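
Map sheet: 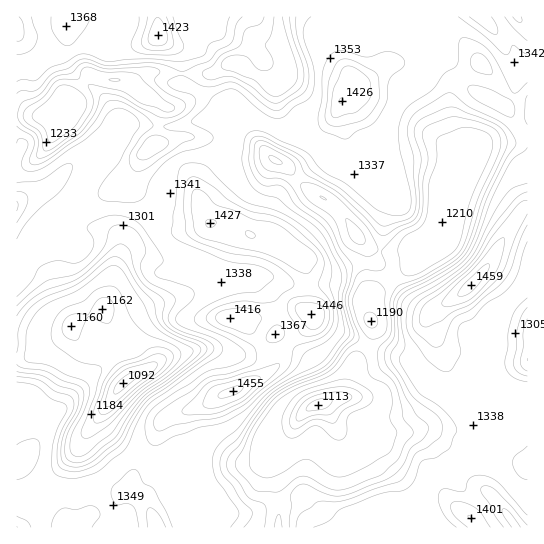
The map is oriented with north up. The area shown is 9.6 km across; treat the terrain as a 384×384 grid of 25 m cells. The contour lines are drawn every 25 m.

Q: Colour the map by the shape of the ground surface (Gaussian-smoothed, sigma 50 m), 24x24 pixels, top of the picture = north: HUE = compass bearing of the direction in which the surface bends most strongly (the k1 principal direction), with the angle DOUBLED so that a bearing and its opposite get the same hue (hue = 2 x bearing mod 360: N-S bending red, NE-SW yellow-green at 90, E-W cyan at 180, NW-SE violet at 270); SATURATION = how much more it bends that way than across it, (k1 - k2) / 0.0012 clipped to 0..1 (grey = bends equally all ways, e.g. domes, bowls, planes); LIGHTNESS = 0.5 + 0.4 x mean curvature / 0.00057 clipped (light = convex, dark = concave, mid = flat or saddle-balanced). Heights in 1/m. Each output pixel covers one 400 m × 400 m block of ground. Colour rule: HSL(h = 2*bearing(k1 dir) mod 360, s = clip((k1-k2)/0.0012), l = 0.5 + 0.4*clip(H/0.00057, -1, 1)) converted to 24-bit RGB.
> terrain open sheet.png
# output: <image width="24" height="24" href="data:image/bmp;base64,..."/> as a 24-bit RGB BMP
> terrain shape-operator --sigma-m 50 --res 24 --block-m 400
<image width="24" height="24" href="data:image/bmp;base64,Qk32BgAAAAAAADYAAAAoAAAAGAAAABgAAAABABgAAAAAAMAGAAATCwAAEwsAAAAAAAAAAAAAkDxuUnuSpol/pXeplG6FPEJ1wPKScjN8fH+Bn4mDiY/Li3i9EzByob98fWidpYm4jn+UgoCJfICIiFKHdVfam/TelAnKb/yngINsa4mAdZJtjWZ1oWyaW7enuZFQf2iCf4aBhLiOW6iTkUumSTDIm9CqRMrCN0SqxonasYzPr2mqV3ChVc9krR9whvOddSNJc65pRshyL5brxW/mpXGqs5N8gGFwgn97i5Z8YcpIeEBHV05oT3pkxcJPcVFOU2xPUHY3hlI6vlh2k6WAhGNvULhOkTU5qlyPvImP1OB4CikiHlpC23y+xGFxl31Wc4dtlpJ1yFw+Ko4rTWJ3Yop+n5VtiWh7e2uKYIBeR2Fmcrx8sHOZom+Bh3h1cXeFa5mOgZFo5p2FD4A4DGtaKjN564Kh3IiSkJBDZHEyr4815Lx0EExJLs5ffk3jd3PKr0h9inh3XE5/Z4Axd3c6rpBPipJ0fYN8coNye4+Dfp2z+dLlBIljACo1pG7T58ng0pTq34314nySyN8iEow1hLUYADMFTz4B1lx6xluYdUeUtVBMY5VTdr2FfIR8gX54d4l5oKzZdbrK0n2t+nm4ADMoAVwozIC/45HMdlvB4dP4+8z/9obnFognd2giF4EvBHwPeLMpSClLuNSJgrmtdotve4SKeZqZfK7GOl8boEcqf1w+wmKP/0vCAEYDADMATIIK51liqI0pdHof/0+T9L76pYD3de7yD32Eckyie1XSiNGPmmlXbKBtboR+l7JsJaAUNEtzZKFadVKWhkVLdJfE3nboiCSzTFcGIDMAnJMAd2glK9owx0pkrScq5d49DnHGALTeiELZxjIunMF2Y6qSbmyFqp6Atal/PFldsK1YH0Q7cb1ok0CBkmJ7mxbQ1Nj3m5/3rrHup9zmgnG7RTF23I6XvenVZvTsFwkqQRNO4cm2y8OIc300RYFHoJZ3upJbkVFPUG41X5hATZQ9OV9dklJgO5AtbrQwPqFBMdMszmR3vkO1LTvUqunQ6cOyZAlNQi2CCXbIr9re7Kry/6bmKsgfLng7ymp1zYvFlVzEzXVpJYpLOmmPnS+OotnBbbm9aJp4dYZjeYFIZ21Hd1csvMQbtKov7DzTKTdbCcdLCZY6gku91ons/8zoPrPCPZWYjmmEgGuduYzB35PHFDxgStnAuJNlg3NggmhOf1Q0hGs2gFcxZ8ypq9/LkdzTeSvafVXhhbNqQWtcC1AOGFIv8Gt3+8zRNWqFSnN8hnyLao19wIeISDSsUzNfkL9wrEu2zFyoecXNjZrQirXckNXJeMSXvYNqOR9FbhAc5N0lLlonYIFqFEBEWpY8/sm8zDo/NW+GZoFxjHh6nWdtokjGZazVcaSjXEaIosyVhpnFhdHZbIO+pbxsbpmmtUGASAE1bcJY3pGzm+y4HGKIRF9+J4eVq8Rd/s3U5Gzljm6ga4d7Z5doWZp5alWHnG5xPUSAwN+sXK12e1o3P6BixcN7VSYdMgEFNtNzicywg56X7O6+EhJgZnWBGlx32LSCmdlYK7mO1nvcrXuik3R+cpJfNZGmtXnFSpu1tshxg0ZNkchsKIODrCBBuwBvkNPgfMjAfYyLhaKC3LJvJDJocXyAKWlz139KyMRcwf4hAE1V9rXisXqvuYuGE4chF2Q/zYFksWqZpGqF3Nl3KwgaTx0DQ+RueqmAfoltdo6Al551r7uLXjqhZ3B+XHZ8I21c5Z5rn/C0GAFiCVsY8niesHyB14mwCEbME/+AkYofoLlO0V1gNAz/s93zd4ixrjRPiqtBSIFAnK5wmIhAWzU8dnpTXkEuPkceZv9UNB0KLmwoQ3BrKnkf2uW6mNTmtQiqYTwE4lJbp3+Mfq6pcNfdgSnasGm87Evoz5bLgrqQR52Yt05+Z3SMdDyRdmjHlebpwuaCzVOtJK1OLk0kKf6hnc8RUgMHthRtjdLgQejBfYfIqt3WeCs2GkEmqStPQMB+3JeJn8aeRTyEo3ieoYCwN2StntTUnUW21G9SfXOq62TYSeySMwcA0L4AO5kPLmUIlK4SiYQZD2MAOhYF3X9EKEuLhGcuU8F8vOW8yES4tVW1cIeXnniLYq+ENmsymCIkprJyaL5ybFCN0HKmYpXpjo7Jn0r469b1YuT4pYPJ0WC7INref8JENxFWlOF9UaxlmpEye15NkYhzjGl8i4h1pHtvcyVzd9Vqnjt+YIfBZ0GXwLKYYH2Kd4R2Lklq9PrRWiWIiW+EvqaOdkR/dLJ0Dwtpt9qhlXyQh3R6fYR6gYB0dHSDlop/hjpiOq7JLav7YO53"/>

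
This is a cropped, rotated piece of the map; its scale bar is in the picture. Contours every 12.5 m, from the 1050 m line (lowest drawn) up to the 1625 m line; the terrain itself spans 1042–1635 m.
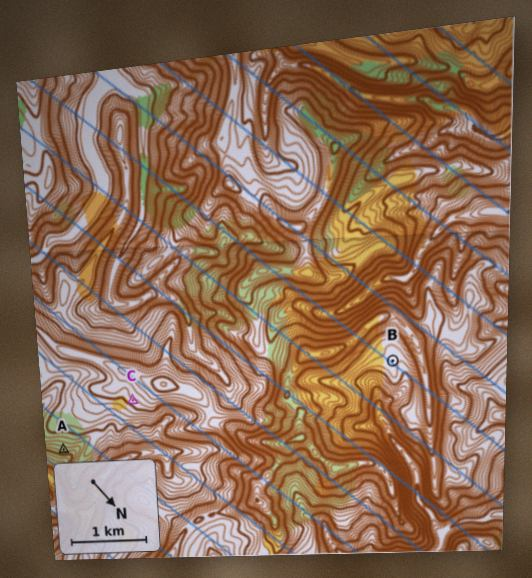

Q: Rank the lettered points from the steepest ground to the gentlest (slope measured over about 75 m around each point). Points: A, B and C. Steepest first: A C B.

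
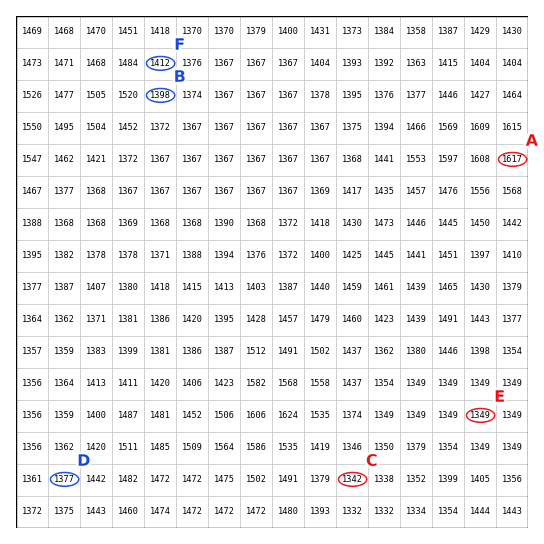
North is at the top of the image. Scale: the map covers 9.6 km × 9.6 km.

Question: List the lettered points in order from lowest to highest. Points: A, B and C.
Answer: C B A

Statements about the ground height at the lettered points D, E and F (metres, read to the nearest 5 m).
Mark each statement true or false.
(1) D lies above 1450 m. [false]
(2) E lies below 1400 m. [true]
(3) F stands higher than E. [true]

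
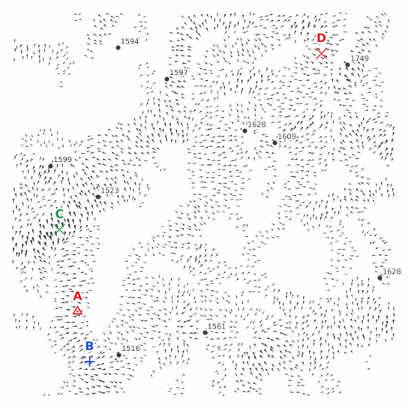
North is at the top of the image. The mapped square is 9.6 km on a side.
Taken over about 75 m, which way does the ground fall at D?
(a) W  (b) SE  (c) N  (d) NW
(d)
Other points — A W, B SW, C S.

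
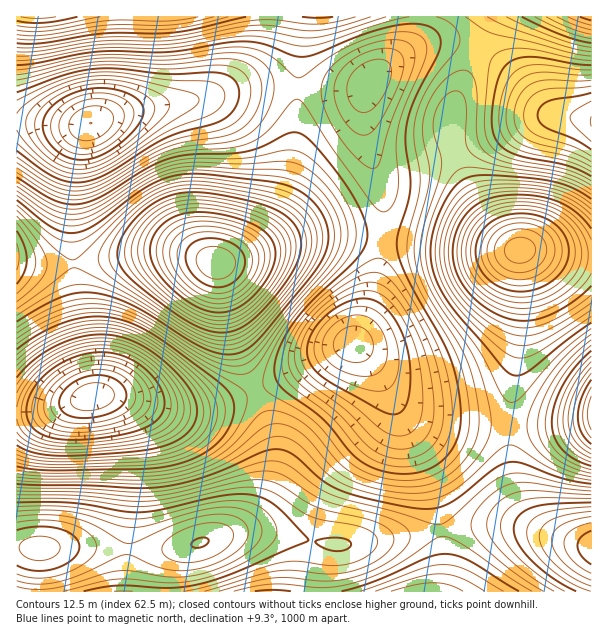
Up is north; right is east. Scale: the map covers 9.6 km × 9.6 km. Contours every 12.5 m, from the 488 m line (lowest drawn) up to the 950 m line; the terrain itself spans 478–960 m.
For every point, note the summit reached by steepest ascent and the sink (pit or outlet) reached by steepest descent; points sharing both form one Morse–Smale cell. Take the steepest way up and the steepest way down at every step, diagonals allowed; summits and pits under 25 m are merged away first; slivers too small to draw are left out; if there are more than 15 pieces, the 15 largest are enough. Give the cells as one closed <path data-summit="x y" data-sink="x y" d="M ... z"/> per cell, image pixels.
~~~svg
<path data-summit="39 548" data-sink="92 396" d="M255 391l-31 12-33 6-26-1-51-12-19 0-48 14-30 4-1 177 148 1 2-25 4-10 7-7 44-14 24-12 17-20 8-18 4-19-2-32z"/><path data-summit="216 263" data-sink="90 123" d="M276 86l-40 4-32 8-73 12-42 14-10 17-6 35 0 87 22-1 52-9 36 0 35 11 15-6 15-11 14-14 12-18 10-24 8-29 4-34 2-39z"/><path data-summit="39 548" data-sink="353 344" d="M354 344l-13 4-85 44 16 43 2 32-4 19-8 18-17 20-15 10 37-2 59 12 30 0 84-14-7-39-13-38-35-69-13-21z"/><path data-summit="38 17" data-sink="90 123" d="M303 16l-286 0-1 106 40 4 27 0 48-16 66-10 39-10 33-4 28 2z"/><path data-summit="519 251" data-sink="353 344" d="M387 238l-5 1-2 19-8 44-10 25-10 17 15 13 27 42 16 15 19 6 21 2 59 4 2-30 11-69-2-76-46-3z"/><path data-summit="216 263" data-sink="92 396" d="M183 253l-36 0-74 11 7 56 12 58 1 19 21-1 51 12 26 1 33-6 30-13-22-60-14-64-11-7z"/><path data-summit="519 251" data-sink="591 122" d="M477 49l-23 53-4 17 1 24 17 42 24 39 23 24 76 8 1-136-29-4-14-4-42-44z"/><path data-summit="519 251" data-sink="369 83" d="M455 42l-21 0-30 12-20 13-17 19-3 12 0 31 6 27 12 33 0 48 92 11 42 2-20-20-12-17-16-28-14-32-4-18 0-16 4-17 22-51-5-5z"/><path data-summit="216 263" data-sink="353 344" d="M348 235l-25 0-30 5-76 24 3 6 12 60 23 61 86-43 10-4 5-5 16-37 6-26 4-37z"/><path data-summit="39 548" data-sink="425 591" d="M440 530l-84 14-30 0-59-12-37 2-53 16-7 7-4 10-2 24 276 1 4-16 0-25z"/><path data-summit="216 263" data-sink="369 83" d="M366 86l-7 4-61-1-4 64-5 23-11 30-16 27-14 14-20 13 53-18 27-6 40-1 34 2 2-39-5-19-12-33-3-17 0-31z"/><path data-summit="519 251" data-sink="591 414" d="M536 250l-16 1 2 76-11 69-1 29 45 1 35-5 2-2 0-162z"/><path data-summit="591 548" data-sink="353 344" d="M392 396l-1 2 29 55 8 23 13 54 30-4 45 0 38 10 4 0-22-12-10-9-8-14-7-30-2-45-59-4-33-6-12-6z"/><path data-summit="17 257" data-sink="92 396" d="M23 262l-7 1 1 151 36-5 39-12 2-4-18-100-3-29-34 1z"/><path data-summit="591 548" data-sink="425 591" d="M516 526l-45 0-30 4 3 46-4 15 152 0-1-45z"/>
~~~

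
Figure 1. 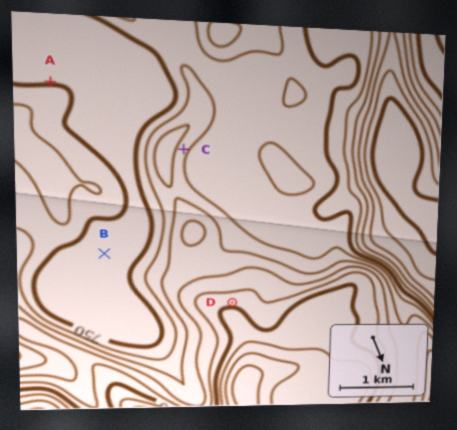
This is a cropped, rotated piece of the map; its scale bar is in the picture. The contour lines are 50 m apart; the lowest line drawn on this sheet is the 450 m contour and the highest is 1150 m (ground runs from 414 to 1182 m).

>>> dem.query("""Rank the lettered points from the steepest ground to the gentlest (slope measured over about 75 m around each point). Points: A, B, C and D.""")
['C', 'D', 'A', 'B']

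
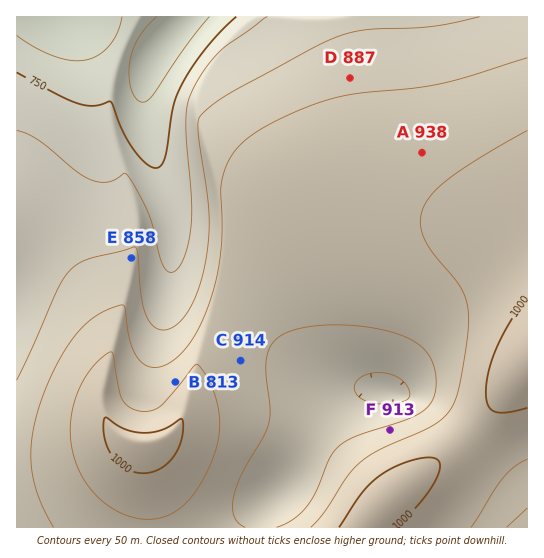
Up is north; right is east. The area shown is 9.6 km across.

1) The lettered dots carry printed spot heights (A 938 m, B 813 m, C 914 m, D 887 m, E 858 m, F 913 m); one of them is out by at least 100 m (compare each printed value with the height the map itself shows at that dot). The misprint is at B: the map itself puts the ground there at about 938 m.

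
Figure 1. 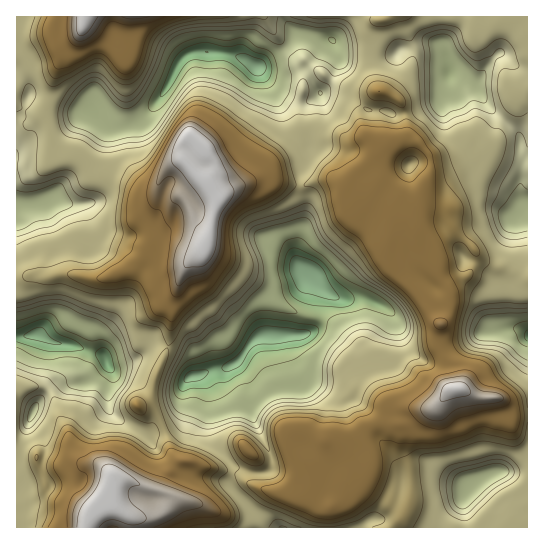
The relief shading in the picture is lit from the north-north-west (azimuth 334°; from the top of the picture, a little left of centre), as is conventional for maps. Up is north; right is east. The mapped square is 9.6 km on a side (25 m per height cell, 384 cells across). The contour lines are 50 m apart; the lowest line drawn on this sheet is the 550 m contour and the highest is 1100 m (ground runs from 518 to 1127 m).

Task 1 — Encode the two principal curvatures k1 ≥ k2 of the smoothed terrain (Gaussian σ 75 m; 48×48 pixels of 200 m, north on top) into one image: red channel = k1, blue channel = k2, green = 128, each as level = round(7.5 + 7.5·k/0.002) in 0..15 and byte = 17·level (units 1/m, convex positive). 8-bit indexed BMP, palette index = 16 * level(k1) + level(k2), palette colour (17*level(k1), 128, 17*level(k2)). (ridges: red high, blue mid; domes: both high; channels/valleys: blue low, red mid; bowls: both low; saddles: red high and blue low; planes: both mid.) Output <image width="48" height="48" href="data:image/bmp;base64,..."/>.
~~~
<image width="48" height="48" href="data:image/bmp;base64,Qk02DQAAAAAAADYEAAAoAAAAMAAAADAAAAABAAgAAAAAAAAJAAATCwAAEwsAAAABAAAAAAAAAIAAABGAAAAigAAAM4AAAESAAABVgAAAZoAAAHeAAACIgAAAmYAAAKqAAAC7gAAAzIAAAN2AAADugAAA/4AAAACAEQARgBEAIoARADOAEQBEgBEAVYARAGaAEQB3gBEAiIARAJmAEQCqgBEAu4ARAMyAEQDdgBEA7oARAP+AEQAAgCIAEYAiACKAIgAzgCIARIAiAFWAIgBmgCIAd4AiAIiAIgCZgCIAqoAiALuAIgDMgCIA3YAiAO6AIgD/gCIAAIAzABGAMwAigDMAM4AzAESAMwBVgDMAZoAzAHeAMwCIgDMAmYAzAKqAMwC7gDMAzIAzAN2AMwDugDMA/4AzAACARAARgEQAIoBEADOARABEgEQAVYBEAGaARAB3gEQAiIBEAJmARACqgEQAu4BEAMyARADdgEQA7oBEAP+ARAAAgFUAEYBVACKAVQAzgFUARIBVAFWAVQBmgFUAd4BVAIiAVQCZgFUAqoBVALuAVQDMgFUA3YBVAO6AVQD/gFUAAIBmABGAZgAigGYAM4BmAESAZgBVgGYAZoBmAHeAZgCIgGYAmYBmAKqAZgC7gGYAzIBmAN2AZgDugGYA/4BmAACAdwARgHcAIoB3ADOAdwBEgHcAVYB3AGaAdwB3gHcAiIB3AJmAdwCqgHcAu4B3AMyAdwDdgHcA7oB3AP+AdwAAgIgAEYCIACKAiAAzgIgARICIAFWAiABmgIgAd4CIAIiAiACZgIgAqoCIALuAiADMgIgA3YCIAO6AiAD/gIgAAICZABGAmQAigJkAM4CZAESAmQBVgJkAZoCZAHeAmQCIgJkAmYCZAKqAmQC7gJkAzICZAN2AmQDugJkA/4CZAACAqgARgKoAIoCqADOAqgBEgKoAVYCqAGaAqgB3gKoAiICqAJmAqgCqgKoAu4CqAMyAqgDdgKoA7oCqAP+AqgAAgLsAEYC7ACKAuwAzgLsARIC7AFWAuwBmgLsAd4C7AIiAuwCZgLsAqoC7ALuAuwDMgLsA3YC7AO6AuwD/gLsAAIDMABGAzAAigMwAM4DMAESAzABVgMwAZoDMAHeAzACIgMwAmYDMAKqAzAC7gMwAzIDMAN2AzADugMwA/4DMAACA3QARgN0AIoDdADOA3QBEgN0AVYDdAGaA3QB3gN0AiIDdAJmA3QCqgN0Au4DdAMyA3QDdgN0A7oDdAP+A3QAAgO4AEYDuACKA7gAzgO4ARIDuAFWA7gBmgO4Ad4DuAIiA7gCZgO4AqoDuALuA7gDMgO4A3YDuAO6A7gD/gO4AAID/ABGA/wAigP8AM4D/AESA/wBVgP8AZoD/AHeA/wCIgP8AmYD/AKqA/wC7gP8AzID/AN2A/wDugP8A/4D/AIZzhceCt9jHtLXZ6ejYt8fHxtj69LO3t5GFl6jIybWSkIKEx7mWhZfH1tWnh4iHh3d0daaEuNmnt7e4p5bI2La31/n71ZGEkYOW1+jo6fjYlXGUpriohafVcZPoqIeHh4d1hLmWpdjHiJeGdXWHqNj46Mi4kICCtuj4yJeHmJe42KWklqe4hceVMWGm6KiHh3d0pnOmk3Pmp5eGlsfn2LaUpaVwgKT4+eioh4iHh4eHqLiDdZa4hceFYnSBpujXl4Z0pnO1hlGlyKjY97aUgnKUs3BRlObUlKPGh4iHh4eHiMiWdJa3dcaEUnSDgHKzxoWmpciol5S22um3c3OVpoan2PjTgqCwcFHWl4iHd4eHiLinc5andabEg3KAYDBw1YPZs7e4p7XXyJWDttXDyPj56LSQkNj6wJLXh4eHh4eHh6iWdKWDUoKVx9jXpZPUtpPGlITYt8W2trbZx1By+KWTgYGR1/vooMbIh3eHh4eHh6eEhZaklaaEg4OFpZWko8G1hHPq6JRjprelgGKj1GOFttbU+PuwsPmYh4eYmJeHh5aFl6i3x8i4uKd0dZfZ05CA1pT2tmJzk4KQkYTWxqWohIS22LZwtfzJuMjG2NfGuKeXmJeFlKWWlre1x8jr13NApce1lJemcpCy5sX2pHOEc2OBoIBgxurq+OilhXSmx8WXh4WlybqYdYWFhIXX2aNAcOe4yMm5gMP6/sfmcnKWl5eXhnaCoMWmdZTDk3NyYseoh6bG2di3lpe2ttX2t9PEwPWUlZW1YJLY5uXlYZC4p4aXqJeHhJCAYFCE1Zd2grjax6eFhdbYyPf1+fvps8f456d0c3OlpHCltdb2c1ByhJeWt6eHiIeHd3RStbeHhKOVlramdLfq+tljk7aDkreWl6all6jHgVCEx6f4lkFAcKJydLaniIiHh4aByLiHh4WDYmS5tqOSpLSV13ODtnR1hpa3uLilQHWEtIb355OklYOBcHO5qKiXl4eRyciIh4eHdpOTgLSVtdfp2aTHhaenhoWUkqCQUIWnxpW295WDp7fJpJC3qKe3xteUldi4iJi3x6VwttfG5KOWxsiFhGFycYBwgLanlHTHuHaE9bVjk4Wo2YGAgnJyYoPGhIXIycfGlLKy6LfVs3BAgZKkk3FgUpXJx6eFdIXHpnNj9pXHp2OEx6ZSYoFwcFCRppOmuadzQkCT5sjopVIxc4SkkZaGYqS3hYJihaWnprWm+aVztriUhbaEdZan2PbUt6eVlZWGcVCk98nptmRSY4ODlJaFdIJyg5a3x6aFhLnJuOeVc6eWhYW1x9j358e2t5aVp4VwYHP254a255OThZWVpujXtpWlt6eVhHNTZMeXpbfHppOWp4WDlre1dXaFcWCBkXBgY+b3p4eo2JO119fX6Jent7eWhpe3uJeEtMeFted1t7iDp7iUlMeWZHVzgoSFgYKF9/enh3a4x4SEhoeHh6iot9fW+Pf3+NjHtpeElfiWpqeWg7i4lMeFc3VylKiEpbf5+KeHhpe3pdiVdYeHhoaXl5a3t5WEx+e3l4eEltnH2aaYpabIg8ZjUmJipoSFltjomIeHh6i3crWllZeHhoeGhnWFhHRjY6W3p4eElbm4ydm2t7WmgsZyYYWmhZWnlviYiIeHh6i3UJTolZanl8e4qJeHh3d2c5eGp4d1hKeouPmmlZZydLejpLaUlqd11riIiIeHh6ikgve4lbW2x4W3yMe3mIeHdHSkpYd2hIWnqPimVIMwYoWWloKlqJfHxpeIh4eIl5eVt7WExoNjdHODhHW4uKenhYPZqId2hXTHl/e1UnOEhIOCY1CXp+nIl4eHh4eIp3WHt3WWx1JTdIaFdHOFlZamlZTYl4Z2hoS3dfflhHR1lre3hIGVuNiIh4eHiIiHl4aXuJamlVJ1h4WFdXVjgIBhhIPYlqaWpreFhbf4trXHt5OVtqOD2LiIiIeHiIeHmJaXuZWmlYWFdqSUgmJjp6ilpYLIpremlaeFp5eo2cal2NmjlYRz1qiIh4iHh5eXp5aWl4Snl4Z2hLjYx3Rxp7molpKnuLbXY4SnqJinp7ell9rGocPXyZiId4iHtrTGyKeGhYWXp3aGg6in2dfFtZeHh4SklbX3pae3h5fYloWFh+iVcnKmyqeoh4eXtUBz57h1dYaHt5eFk5eHqJinl5ent6eVcoPX6LmHh9e3cnWHuOqThHWClqaWp4eXtUFQ5ciEhoeHmKiFg4aHl4eXqNjWtcfYxZGW+MeHqOiDc5fH2KaRhnd1Y7V0ppeIt7XF97eThoeHiLiFcpeGl6fG18hzUnKDc4KEyPnJ6LeCp9e3g4KFh4eGlLm3uaiouLf4x3OUl4iHmLmVcpiHl8e0YoGDdYWEc2Byl/r8poKm15ZzhKanmJeXlJam28fYxtnJlqPEyLiop6aShYaXmNeEUnZ3h4WVhZOAhdf0lMfYhIO3x7S2qLe3lnWUtIKBUOGUpmFzl8i6k6KWl5WWp9eUYXZ3hKLDopFwg7f62qaDlcemhFKVtZSEpJeFoZBwpPalg1FzY6WUgLapmIZjprbWc3JkgcfptYNwcabmtJXIyIWDlGR096QwhLd1ter4+Mi2hHN2dpVhg9iYmJZ0ldSkpmIwdcbVx4SCcJTHybeVlIWUs6V06MRyw8imterappTHhYOGh4ZyltmYiIaFlPjHloWQhdn7yIaFcJPElJSVp4VBUcWGtaT55KPVpaOUlKbYhXR1hoRzlNmYhod1c+jZ6KZgpPja6ZeFcoDHl5e4lHBQQbaXqcbGhDCT1pWVhLfohXR1c5O0oLaVlodyheiXtcbD5aeY+Jd1dWCAYHCgcHCVo8S1uKd0hXGU55elQoTnloODktnJk1GUp4WTyLiT5MWTlYeH57V0U4V1Y4SnhpS4ltajhISFZGGV15emdJTVckJRpuqpp4O2l4Wj2aeR+fumcnWEpOSUZFNzdISDhHNjx+hjcoGQUTHFt5WVhpe2o3Ny1LiIp6eXh3WCuLeByPjHUmOUlaa3pqaWhoemtsfF55Rgg4SVdaLTldjZp5aWx+bnxpeIh4iHhw=="/>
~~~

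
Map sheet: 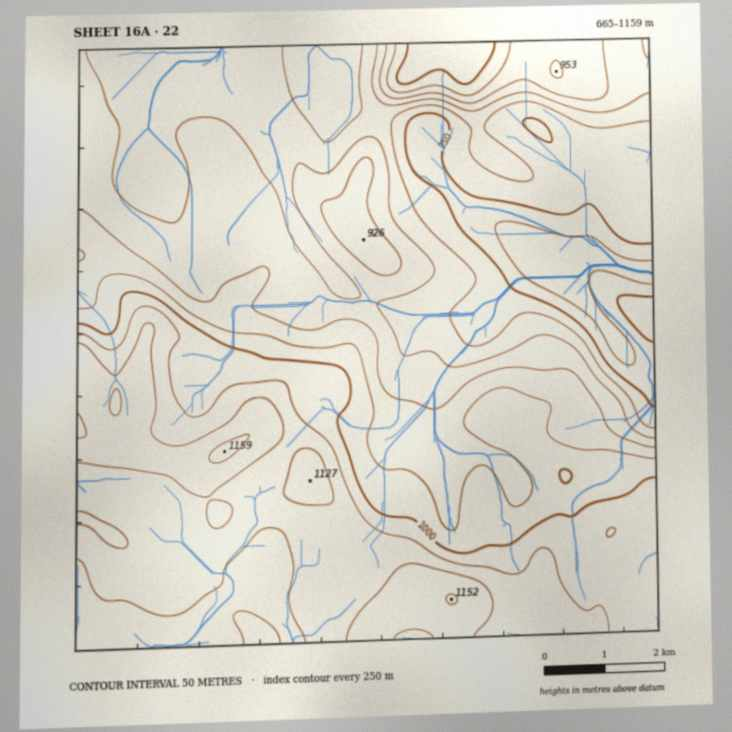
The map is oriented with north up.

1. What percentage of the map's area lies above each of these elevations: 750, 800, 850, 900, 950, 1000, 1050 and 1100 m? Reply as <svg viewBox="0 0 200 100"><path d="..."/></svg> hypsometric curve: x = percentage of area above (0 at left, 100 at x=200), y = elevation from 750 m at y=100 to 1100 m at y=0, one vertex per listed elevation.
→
<svg viewBox="0 0 200 100"><path d="M187 100l-20-14-28-15-30-14-22-14-17-14-25-15-30-14"/></svg>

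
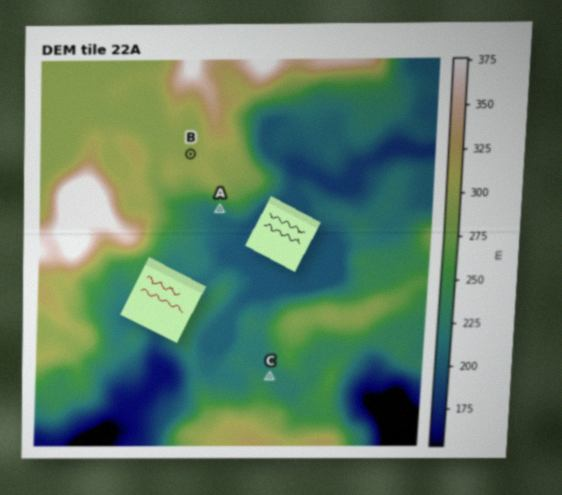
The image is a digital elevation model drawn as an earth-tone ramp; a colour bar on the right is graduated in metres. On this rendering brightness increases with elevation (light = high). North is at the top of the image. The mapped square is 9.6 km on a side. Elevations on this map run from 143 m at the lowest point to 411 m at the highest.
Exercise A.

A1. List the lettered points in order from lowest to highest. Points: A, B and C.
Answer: A C B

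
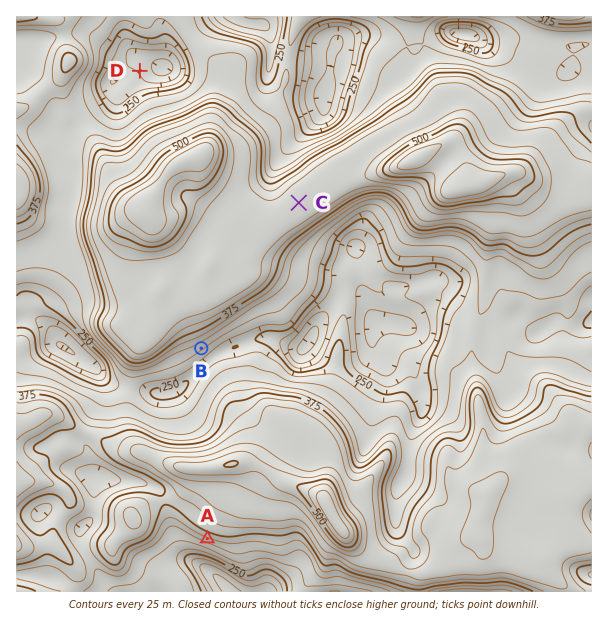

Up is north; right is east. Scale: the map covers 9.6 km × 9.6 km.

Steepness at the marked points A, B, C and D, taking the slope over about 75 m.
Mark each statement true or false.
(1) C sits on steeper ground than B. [false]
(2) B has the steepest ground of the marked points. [false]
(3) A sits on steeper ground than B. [true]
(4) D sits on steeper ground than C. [true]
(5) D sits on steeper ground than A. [false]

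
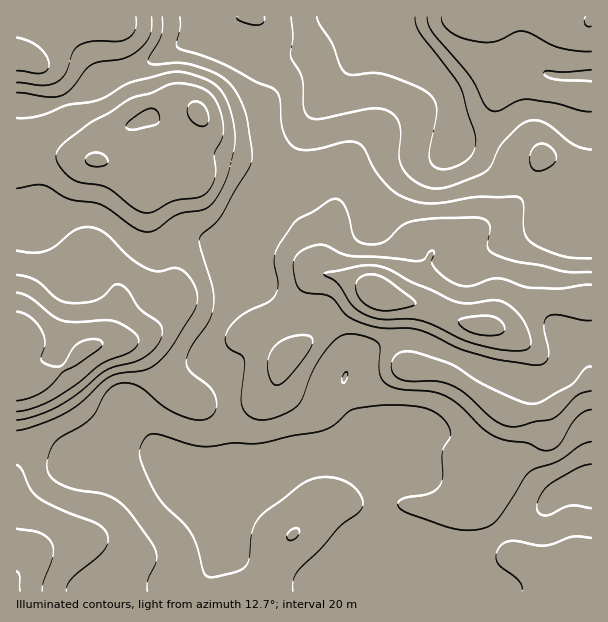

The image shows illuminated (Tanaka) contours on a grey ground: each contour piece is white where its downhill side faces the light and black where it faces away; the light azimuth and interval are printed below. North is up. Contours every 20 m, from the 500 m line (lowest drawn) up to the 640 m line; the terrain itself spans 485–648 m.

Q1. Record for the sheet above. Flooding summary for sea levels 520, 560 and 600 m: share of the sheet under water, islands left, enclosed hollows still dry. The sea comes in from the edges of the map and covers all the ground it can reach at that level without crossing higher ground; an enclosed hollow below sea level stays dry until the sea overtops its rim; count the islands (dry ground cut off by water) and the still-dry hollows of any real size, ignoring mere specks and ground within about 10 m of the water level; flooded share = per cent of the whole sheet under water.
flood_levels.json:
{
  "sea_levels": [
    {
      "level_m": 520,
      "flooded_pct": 8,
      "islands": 0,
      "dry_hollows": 0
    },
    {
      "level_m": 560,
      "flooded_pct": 55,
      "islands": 0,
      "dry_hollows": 0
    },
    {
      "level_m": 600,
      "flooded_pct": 87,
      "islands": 2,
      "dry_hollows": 0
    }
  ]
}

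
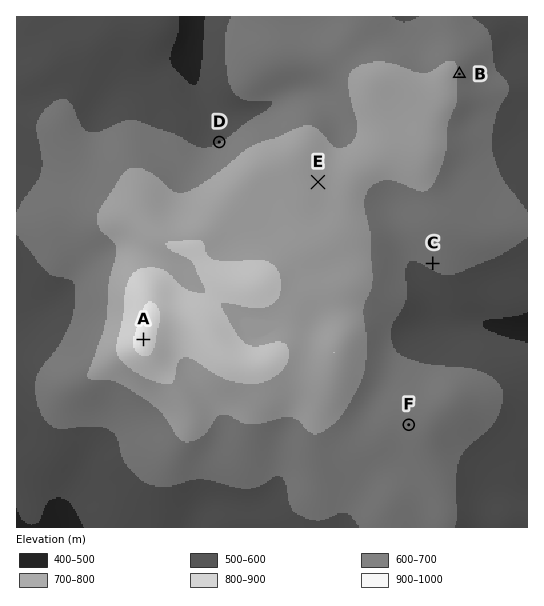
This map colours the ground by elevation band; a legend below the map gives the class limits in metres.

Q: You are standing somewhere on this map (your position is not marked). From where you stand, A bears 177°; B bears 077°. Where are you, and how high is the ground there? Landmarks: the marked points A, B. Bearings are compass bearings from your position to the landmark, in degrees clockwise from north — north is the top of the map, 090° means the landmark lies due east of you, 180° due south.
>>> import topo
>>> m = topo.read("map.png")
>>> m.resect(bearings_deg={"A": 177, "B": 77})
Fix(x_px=133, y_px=149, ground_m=660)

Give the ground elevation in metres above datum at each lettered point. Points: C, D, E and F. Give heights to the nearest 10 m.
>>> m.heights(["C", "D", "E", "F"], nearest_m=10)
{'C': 610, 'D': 600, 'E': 750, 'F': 670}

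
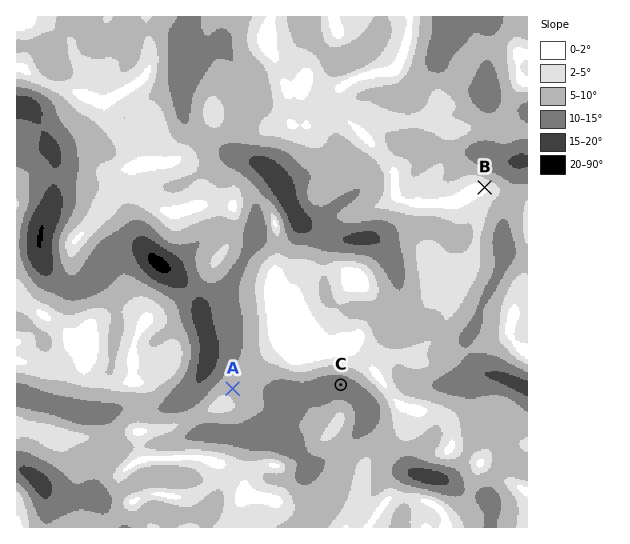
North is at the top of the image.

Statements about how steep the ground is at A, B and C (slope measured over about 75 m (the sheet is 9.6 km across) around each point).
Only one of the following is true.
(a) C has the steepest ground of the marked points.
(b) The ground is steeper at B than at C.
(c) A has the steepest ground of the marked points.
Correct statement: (a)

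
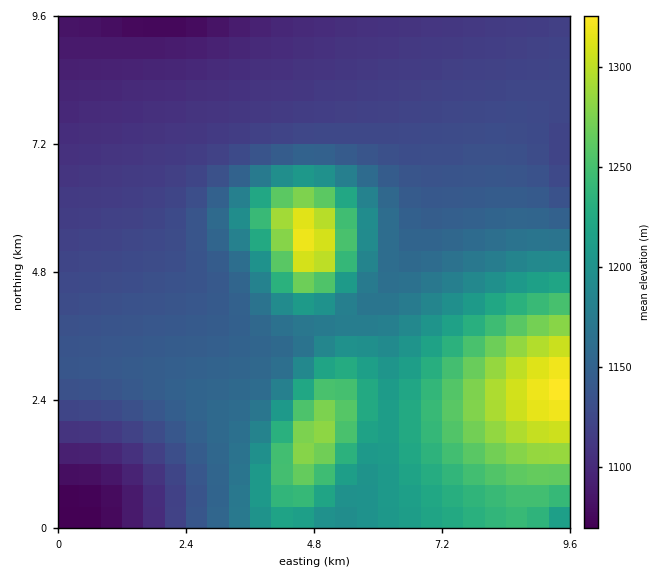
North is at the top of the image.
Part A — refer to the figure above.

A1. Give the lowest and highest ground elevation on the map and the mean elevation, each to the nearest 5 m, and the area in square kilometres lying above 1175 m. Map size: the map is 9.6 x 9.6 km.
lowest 1065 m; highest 1325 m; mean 1165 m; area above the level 31.3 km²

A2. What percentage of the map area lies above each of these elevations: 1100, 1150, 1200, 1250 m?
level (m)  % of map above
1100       92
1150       45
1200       27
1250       12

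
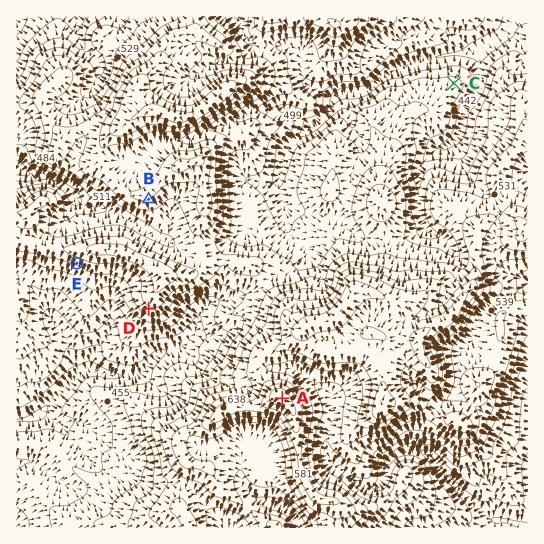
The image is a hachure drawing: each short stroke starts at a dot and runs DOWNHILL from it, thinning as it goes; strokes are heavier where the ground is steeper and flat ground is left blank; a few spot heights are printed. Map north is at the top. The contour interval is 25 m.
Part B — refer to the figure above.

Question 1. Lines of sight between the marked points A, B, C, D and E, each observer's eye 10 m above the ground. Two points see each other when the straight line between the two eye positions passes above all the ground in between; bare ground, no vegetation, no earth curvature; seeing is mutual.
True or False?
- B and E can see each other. False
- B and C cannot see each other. True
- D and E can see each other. True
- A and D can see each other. True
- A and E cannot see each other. False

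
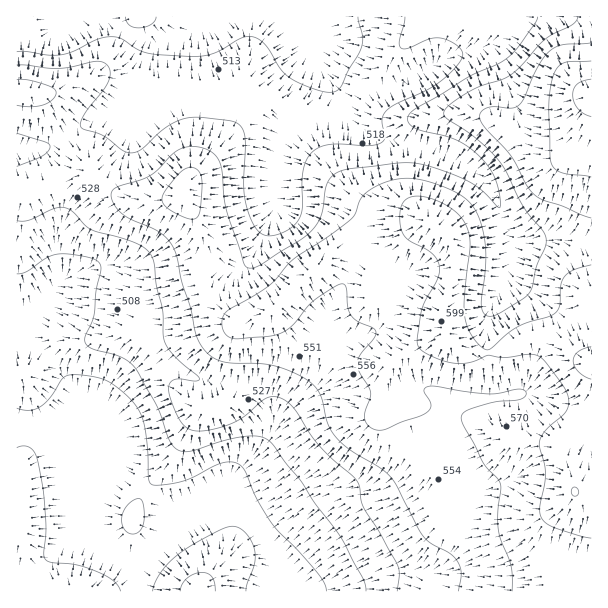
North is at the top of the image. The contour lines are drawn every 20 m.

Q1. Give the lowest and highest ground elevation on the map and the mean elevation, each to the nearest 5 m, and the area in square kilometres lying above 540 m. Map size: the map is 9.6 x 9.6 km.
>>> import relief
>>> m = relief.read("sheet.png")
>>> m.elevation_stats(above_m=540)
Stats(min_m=470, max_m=625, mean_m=530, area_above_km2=39.6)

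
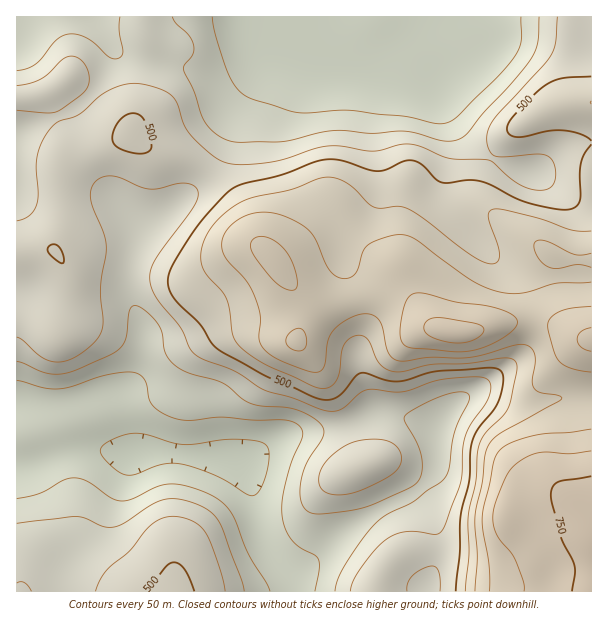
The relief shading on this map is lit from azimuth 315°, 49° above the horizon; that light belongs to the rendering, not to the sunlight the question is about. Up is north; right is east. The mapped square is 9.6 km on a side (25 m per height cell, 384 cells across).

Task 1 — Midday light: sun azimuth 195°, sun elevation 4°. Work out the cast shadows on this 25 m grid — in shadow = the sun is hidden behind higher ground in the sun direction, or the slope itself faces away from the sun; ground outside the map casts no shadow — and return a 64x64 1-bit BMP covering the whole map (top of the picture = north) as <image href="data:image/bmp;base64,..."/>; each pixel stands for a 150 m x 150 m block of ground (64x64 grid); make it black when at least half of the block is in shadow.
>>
<image width="64" height="64" href="data:image/bmp;base64,Qk0+AgAAAAAAAD4AAAAoAAAAQAAAAEAAAAABAAEAAAAAAAACAAATCwAAEwsAAAIAAAAAAAAA////AAAAAAAAAABAAAAAAAAAAfAAAAAAAAAD8AAAAAAAAAfwAAAAAAAAB/ADAAAAAAAP8AHgAACAEH/wAfwAAPA//+AA/AAA+H//4AD8AAD5///gAHwAAP///+AAPAAA////4AAMAAD////gAAAAAH///+AAAAAfP///4BAAAD8P///gf/gH/wH//+A/+A//AAH/wB/4H/8AAB8AB/g//wAAAAAD8D//AAAAAAPwH/8AAAAAAAAf/wAAAAAAAA//AAAAAAAABw8AAAAAAAAAAAAAAAAAAAAAAAAAAAAAAAAAAAAAAAAAAAAAAAAAAAAAAAAAAAAA8AMAAAAAAAf/BwAAAAAAB///AAAAAAAH//8AAAAAMAf//wAAAABwB///AAAAAHAD/8cAAAAAIAf/gQAAAAEAH/8AAAAABwD//w/AACAfgf//P8AAP/+B//7/wAAf/4P////AAB//g////wAAD/+D////AAAH/4////8AAAP//////wAAAf/////+AAAD//////4AAA///////AAAP//////8AAB//////AAAAH/////8AAAAP/////wAAAA//////wAAH///////wIA/////////4D/////////wf//////////////////////j/////////8P//////3/AB9/////nf8AGH////8E/wAAP////AA=="/>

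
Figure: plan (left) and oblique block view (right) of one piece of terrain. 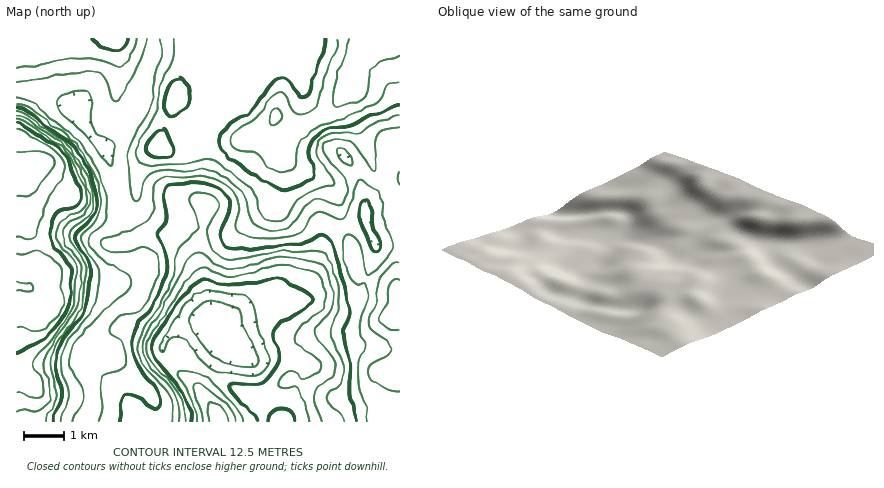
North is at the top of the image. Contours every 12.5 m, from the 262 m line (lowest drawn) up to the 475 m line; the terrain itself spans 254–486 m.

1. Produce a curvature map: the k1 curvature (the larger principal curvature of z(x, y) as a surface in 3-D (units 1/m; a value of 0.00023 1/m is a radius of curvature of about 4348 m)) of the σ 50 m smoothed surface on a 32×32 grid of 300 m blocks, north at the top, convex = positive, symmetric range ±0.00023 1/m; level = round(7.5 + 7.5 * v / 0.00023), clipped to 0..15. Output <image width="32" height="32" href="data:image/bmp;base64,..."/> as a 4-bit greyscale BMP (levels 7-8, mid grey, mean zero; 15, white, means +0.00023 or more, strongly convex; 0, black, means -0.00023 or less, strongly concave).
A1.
<image width="32" height="32" href="data:image/bmp;base64,Qk12AgAAAAAAAHYAAAAoAAAAIAAAACAAAAABAAQAAAAAAAACAAATCwAAEwsAABAAAAAAAAAAAAAAABEREQAiIiIAMzMzAERERABVVVUAZmZmAHd3dwCIiIgAmZmZAKqqqgC7u7sAzMzMAN3d3QDu7u4A////AHrWaIiHety6dJ2XdnqHmol76pmYh3v9qXfdl2ebqYqKnfyph3ev+4ef/suavLuqeq7oiYd6/6l6/8mtyph4u6uc1WiZnviKz8h1SchmV7zLqtdnmr6zjel3dlm5dnrKeqv4Z3i+oo2nd4iKqZmql3uc/Gd4ndaJh3eIq6vMuaqree+6h3rrl2d3eaiJqqid23mf+5iJzZdmd2mYh2WbiMqZnPmZmb2YdniJmIhlfabLqor4iZmsuZiKmYd4dn3Jy4mb/LqprLqYm5iGaHZ+6q14rv25iaypiJuphmiInuh+ec2XVnerqYmrqrmaqa7XXnrKdkaImImZrLqqq6idqH2LuqqrqZmZmZrKu7qHnXice6vP6pq6mIdmmry4Zr13rHuK79mKyWd2VYqquXjNdrqaeP+4i9dndVeqiama3JjIu5r9qHvYeJiauZmqztqsyIrP+oh6683cuqiqq8qHjpeL/9mHiu7suqqpmJumRa2H3/y5h4i+p3ic7JeMtjfaZv53iImIjcd3ir3arP68t2f5h3eKqHrpiIiHzrnP6oiIyYd3erh37KiIdo+3esuruoh3d3nIeN2oh3eNx2i6uph4h4doyYnNmHd3iqh4qrh4iYiIeMqInJiIiJiXiJvIeJqZmZm6h4uXiJmHh3eKypmIiJmqu5iLh4mod3d2abqI"/>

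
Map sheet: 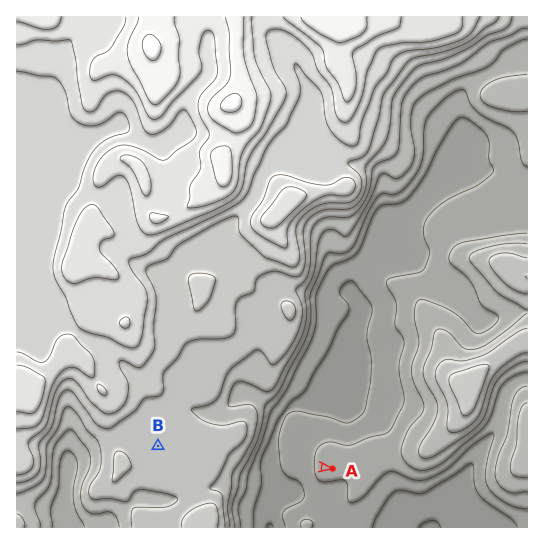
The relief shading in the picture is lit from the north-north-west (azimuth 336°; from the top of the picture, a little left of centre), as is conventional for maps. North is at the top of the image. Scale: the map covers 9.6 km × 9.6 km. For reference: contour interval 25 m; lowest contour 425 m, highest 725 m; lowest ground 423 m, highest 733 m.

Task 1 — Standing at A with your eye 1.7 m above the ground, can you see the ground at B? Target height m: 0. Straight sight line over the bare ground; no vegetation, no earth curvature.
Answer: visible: false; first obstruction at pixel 243 457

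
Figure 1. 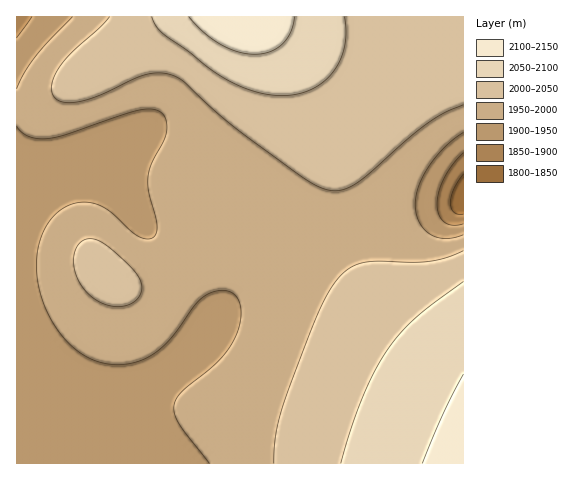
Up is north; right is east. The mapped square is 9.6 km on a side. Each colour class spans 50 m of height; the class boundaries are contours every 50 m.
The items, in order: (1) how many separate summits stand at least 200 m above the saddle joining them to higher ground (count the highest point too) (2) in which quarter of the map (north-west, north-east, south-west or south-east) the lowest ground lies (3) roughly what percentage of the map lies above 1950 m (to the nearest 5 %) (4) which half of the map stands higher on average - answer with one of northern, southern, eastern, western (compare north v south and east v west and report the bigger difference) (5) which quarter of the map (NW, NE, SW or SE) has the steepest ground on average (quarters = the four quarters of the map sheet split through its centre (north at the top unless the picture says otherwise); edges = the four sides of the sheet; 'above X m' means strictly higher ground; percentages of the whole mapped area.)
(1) Counting only tops that stand 200 m proud, the map has 1 summit.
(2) The lowest ground is in the north-east quarter.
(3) Ground above 1950 m makes up about 80 % of the sheet.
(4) The eastern half stands higher on average than the western half.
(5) The steepest ground, on average, is in the north-west quarter.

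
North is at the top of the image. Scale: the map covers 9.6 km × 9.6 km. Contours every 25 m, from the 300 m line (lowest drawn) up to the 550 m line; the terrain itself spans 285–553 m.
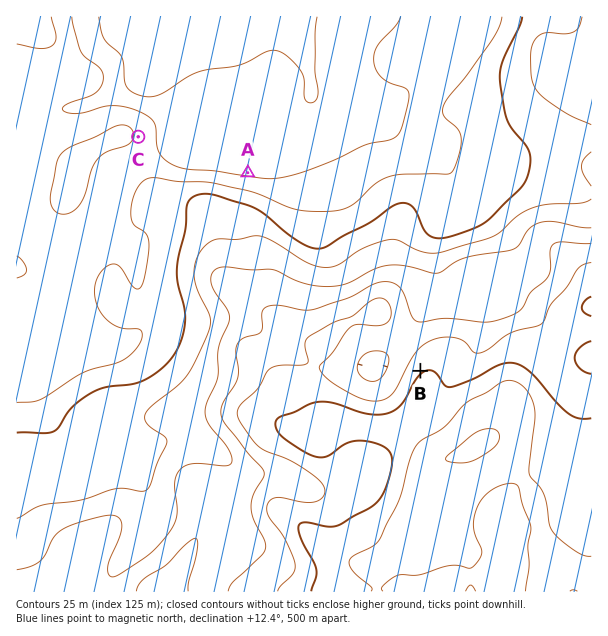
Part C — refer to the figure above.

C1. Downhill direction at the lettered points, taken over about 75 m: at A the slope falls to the N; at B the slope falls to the NW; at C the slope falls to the E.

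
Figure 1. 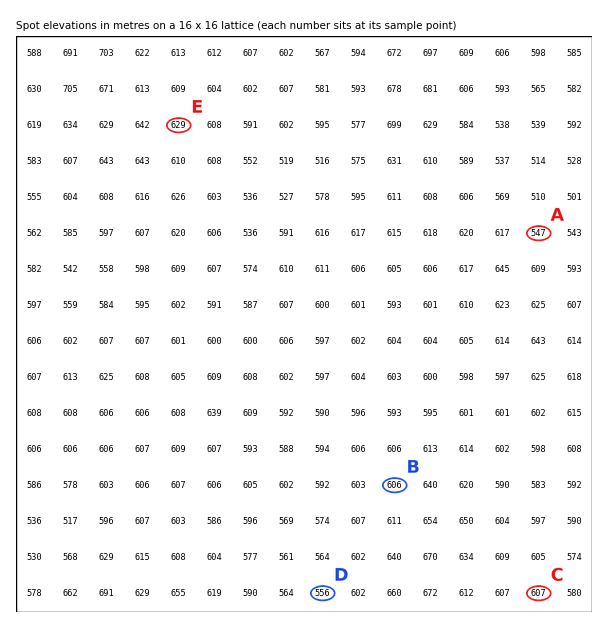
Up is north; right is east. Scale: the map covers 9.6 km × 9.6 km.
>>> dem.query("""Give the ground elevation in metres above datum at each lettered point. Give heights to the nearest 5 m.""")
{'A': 545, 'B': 605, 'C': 605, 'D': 555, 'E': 630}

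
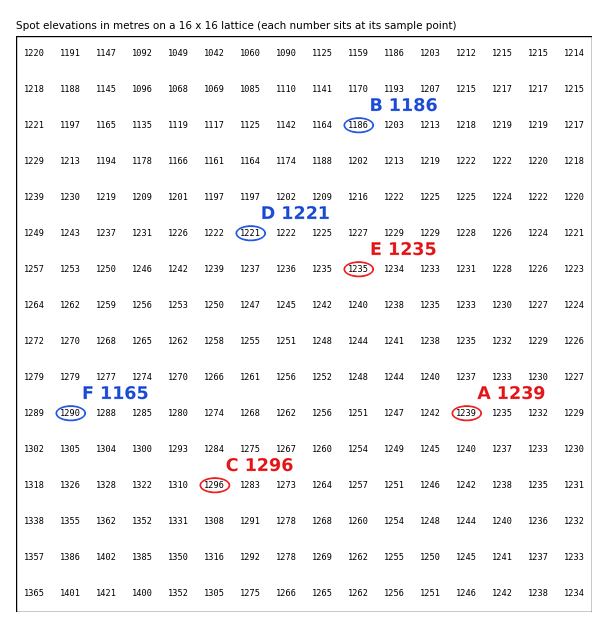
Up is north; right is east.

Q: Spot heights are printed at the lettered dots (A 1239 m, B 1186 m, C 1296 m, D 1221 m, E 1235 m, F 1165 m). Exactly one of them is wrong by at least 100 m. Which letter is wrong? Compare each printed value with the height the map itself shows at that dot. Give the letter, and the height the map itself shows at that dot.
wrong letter F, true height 1290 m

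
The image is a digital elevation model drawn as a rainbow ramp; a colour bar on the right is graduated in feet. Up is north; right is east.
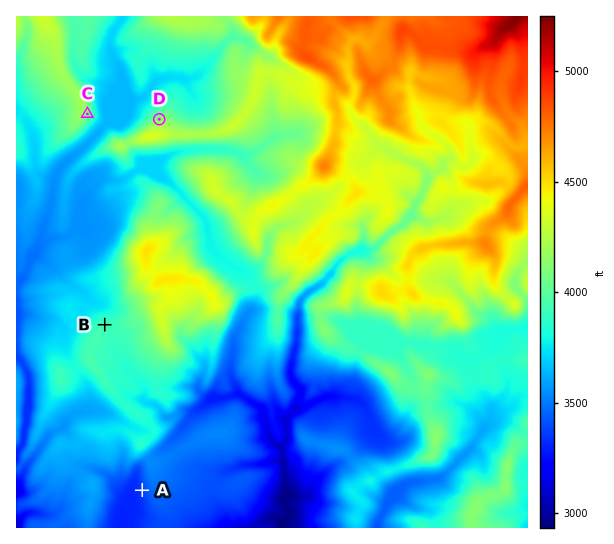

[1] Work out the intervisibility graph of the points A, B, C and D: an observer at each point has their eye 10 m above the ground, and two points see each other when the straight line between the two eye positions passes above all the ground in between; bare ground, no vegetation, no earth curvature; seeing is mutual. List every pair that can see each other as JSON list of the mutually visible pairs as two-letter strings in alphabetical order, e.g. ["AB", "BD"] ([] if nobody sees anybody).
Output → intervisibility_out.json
["BC", "CD"]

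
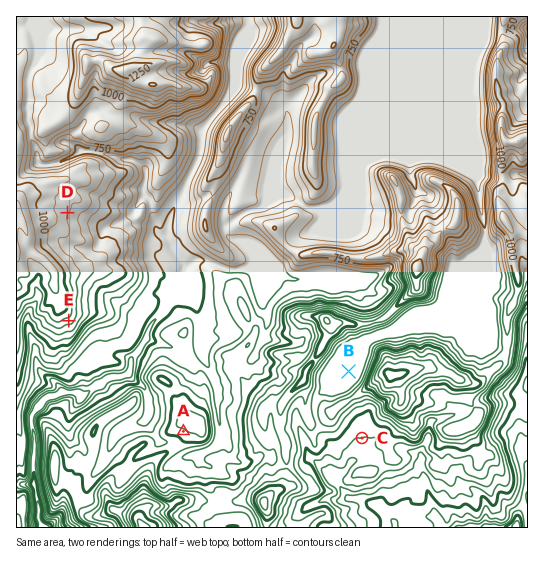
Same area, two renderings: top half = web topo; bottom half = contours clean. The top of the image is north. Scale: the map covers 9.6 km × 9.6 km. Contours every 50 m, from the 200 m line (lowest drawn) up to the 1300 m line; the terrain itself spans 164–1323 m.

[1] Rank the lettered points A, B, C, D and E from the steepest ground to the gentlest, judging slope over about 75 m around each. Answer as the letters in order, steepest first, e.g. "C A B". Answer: E A D C B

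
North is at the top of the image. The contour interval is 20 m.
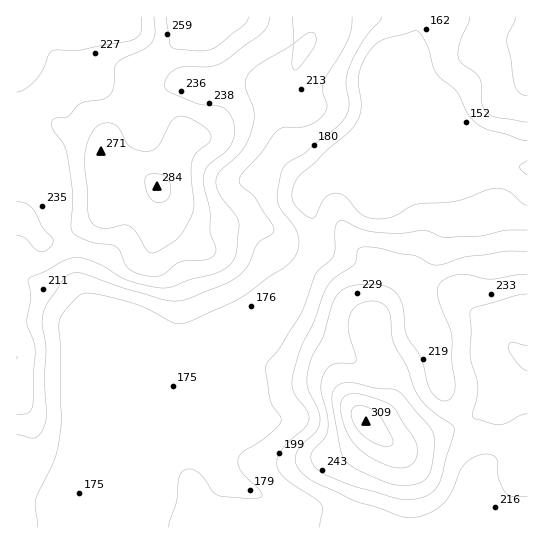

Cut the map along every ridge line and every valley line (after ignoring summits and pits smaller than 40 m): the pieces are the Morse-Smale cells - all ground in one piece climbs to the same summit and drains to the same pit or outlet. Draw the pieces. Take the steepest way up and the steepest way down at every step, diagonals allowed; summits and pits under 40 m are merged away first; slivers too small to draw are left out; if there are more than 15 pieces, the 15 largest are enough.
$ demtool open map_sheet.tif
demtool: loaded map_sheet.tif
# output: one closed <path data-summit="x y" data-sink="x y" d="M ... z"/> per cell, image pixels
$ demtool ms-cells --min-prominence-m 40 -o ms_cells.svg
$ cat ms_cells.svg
<path data-summit="157 186" data-sink="527 167" d="M419 16l-403 1 1 511 132-1 3-12 11-24 1-28 35-84 10-11 15-11 11-18 66-65 16-25 2-10-3-13-8-23 0-12 9-10 21-13 15-4 120 0 23-5-29-12-13-10-52-53-9-6 3-9 19-30z"/><path data-summit="366 421" data-sink="527 167" d="M505 160l-15 0-17 4-120 0-20 7-24 18-1 14 8 23 3 13-2 10-16 25-66 65-11 18-15 11-10 11-36 88 0 24-11 24-2 13 378-1 0-358z"/><path data-summit="527 77" data-sink="527 167" d="M527 16l-106 0-6 23-22 36 0 3 9 6 57 57 38 19 8 0 21 8 2-1z"/>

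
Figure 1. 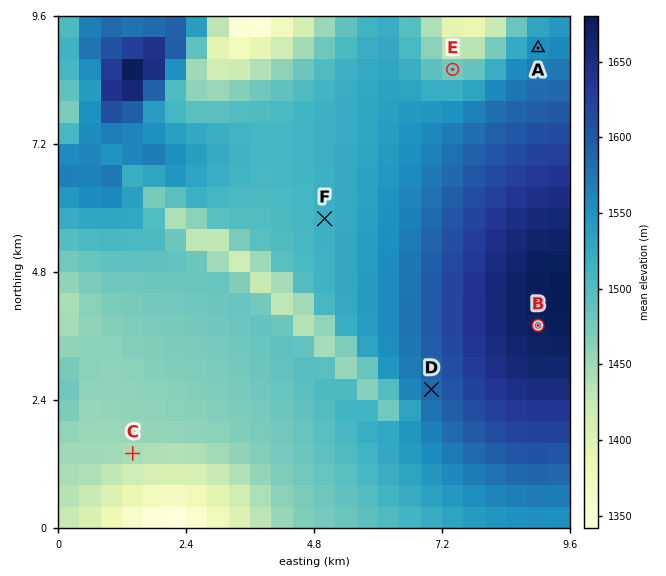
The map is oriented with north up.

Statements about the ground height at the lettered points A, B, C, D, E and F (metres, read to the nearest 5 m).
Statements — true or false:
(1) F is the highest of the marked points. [false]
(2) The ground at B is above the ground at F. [true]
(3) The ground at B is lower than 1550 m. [false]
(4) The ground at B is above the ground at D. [true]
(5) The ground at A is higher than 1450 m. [true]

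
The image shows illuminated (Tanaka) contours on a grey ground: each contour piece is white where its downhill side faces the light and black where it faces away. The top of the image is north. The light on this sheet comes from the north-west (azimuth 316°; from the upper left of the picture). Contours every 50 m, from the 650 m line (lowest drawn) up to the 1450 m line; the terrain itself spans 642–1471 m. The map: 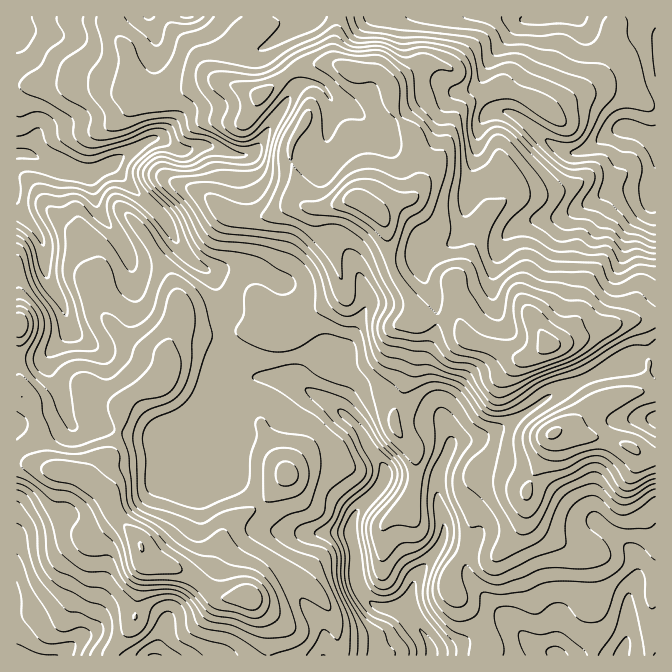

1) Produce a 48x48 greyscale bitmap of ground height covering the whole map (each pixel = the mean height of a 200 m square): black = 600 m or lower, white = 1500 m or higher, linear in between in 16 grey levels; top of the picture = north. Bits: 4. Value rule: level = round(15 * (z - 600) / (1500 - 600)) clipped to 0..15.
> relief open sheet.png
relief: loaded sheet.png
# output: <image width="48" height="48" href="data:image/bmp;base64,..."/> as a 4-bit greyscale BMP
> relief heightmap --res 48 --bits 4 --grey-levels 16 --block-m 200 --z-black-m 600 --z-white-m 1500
<image width="48" height="48" href="data:image/bmp;base64,Qk32BAAAAAAAAHYAAAAoAAAAMAAAADAAAAABAAQAAAAAAIAEAAATCwAAEwsAABAAAAAAAAAAAAAAABEREQAiIiIAMzMzAERERABVVVUAZmZmAHd3dwCIiIgAmZmZAKqqqgC7u7sAzMzMAN3d3QDu7u4A////ACMzNWZlRVZmd4iHZmVEMhEjRDMiIiMiIzNERFZ2VWd3iIiId2VDMhEzRDMiIzMyIzRFVVZ3ZmeImZmYd3UzIRJERDMzMzMyIzRFVWZ3Zniqq6mHd2QiESRVRDMzM0QyMzRVZmeId4mru7mIh1MiISRVRERERERDM0VmZ3eaqqqqq6mIh0I0MiVlVVVURERDNEVneIiru7qqmZiIdkI1QyRVVmZVVVVUNEZ3iIm8u6mZmIh3dkJFVDNVZ3ZmZmVURFZ4iZm8upiZiHdmZTJGVVNFZnd2ZmVURVZ4iZq7qYiIh3dmVDJWZlRFZniHZlVVVVaIiaupiHd4iHd2ZTNGZmRGZniIZlVWZWeImaqYd3Z3d3d3ZkM0ZmRWZ4mYdmVnZniZqrqXZmZmZ3iIdlUzVmRWd4mZh2Z4h5mquqqHZmZmZ3iYdmZDRmVXd4mZmIeJqZqqqqmHZmZmZ3iIdmZDVmVWd4iaqpiaqpmZmZmHZmZmZ3iHdmVFZ3ZWZ4iru6qruomIiIiHZmZmZ3d3dmRGd2ZVZ4iry7u6qYiIiIiHZmZmZ3dmZURXh2Zmd4iau7qpmJmHiImId2ZmZnZmVUVnd2ZniZmJqrqqmZmHiIiIiHZmZmZlVVZnd3Z3mrqYmaqqqph3iIiImYdmZmZVVmZ3iIeJq8y6mZmqqodnd3eImYdmZmZmZmd4iZmqvM3cuqmZmYdmZmd4iYd2ZmZmZmeJmqq8zN3u7bqZmYdlVWd4iId2d3d3ZmeKq7vN3d3u7ty6mZhlVnd3iId3d3d3d3ebzMzNzM3u7dzLuphkVndmeId2d3d3eIiavMzMzM3t3MzLu4dUVmZmeIdmZ3d3iJmavMvMy73dzMu6qnVEZmZmZ3dmZ3d3iamavLvMu7zMu7qqqmQ1ZmZVZ2ZWZnd3iamry7vMuqu6qqqZmWQ1ZmVVZlVWZnd4mqqry6u7uZqqmZmIiFM1ZmVWZVVnd3iJqqq8y6qqqZmZiIiHdkM1VVRWVFZ4iJmaqqvNy6qqqYiId3dmVSNFVUVmRFeJqqqru7zd27upqZiHdmZVQyNEVEVURWiaqqu8zN3u3MupmZmHdlVEMiMzQzREVomZmZq7vN7d3cupmZmIdlRDMiIiIiM0Z4iIiJq7u83czMupmZmIdmVDMhERERI1Z2d3d4q7qrzMu8u5iZiHZVVDMhERIiIjVUVmZnq7qru7u7u5iIh2RDMzMhEiNEMyM0VWd3m7qqu7u7upeIdlRDMiISIjNFVUNFZ4mYirqqqqu7qYZ3ZVVUMhESIzRFZmVWd4mpibqqqru6mYZlVWZlQiIjM0RVZmZmeImqmKqZqrupiIdmZmZVQzMzREVVZmZneJmqqZmaq7upiHZmZmVVRDMjREVVZmZniJmZmZmru7uZiIZmZVVEQzMjNEVVZmZneId3iaq7u7qZiHZVVERDMzMiM0RFZmVmd3d3d4mpmZh4d2VERDMzMzIiMzRFZlVWZnd3d3eIdmZmVVVDMzMiIzIiMzRVVURVVmd3d2Z3ZVVEREQzIiIiIzIg=="/>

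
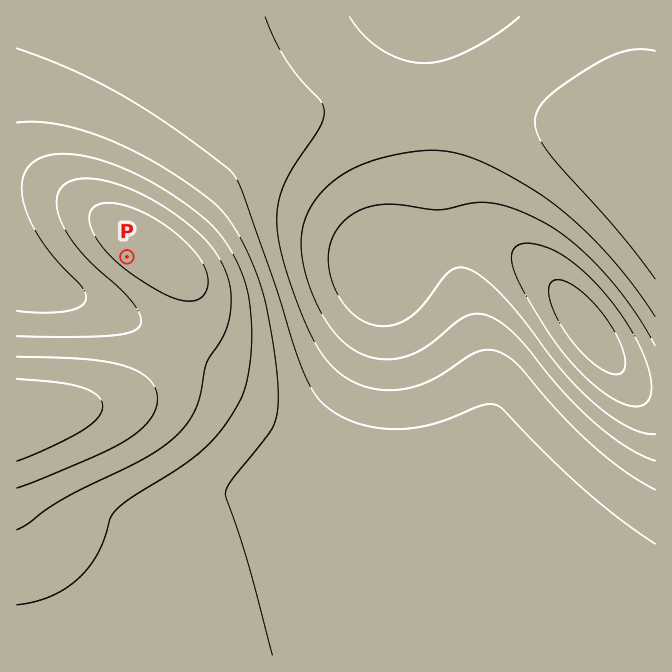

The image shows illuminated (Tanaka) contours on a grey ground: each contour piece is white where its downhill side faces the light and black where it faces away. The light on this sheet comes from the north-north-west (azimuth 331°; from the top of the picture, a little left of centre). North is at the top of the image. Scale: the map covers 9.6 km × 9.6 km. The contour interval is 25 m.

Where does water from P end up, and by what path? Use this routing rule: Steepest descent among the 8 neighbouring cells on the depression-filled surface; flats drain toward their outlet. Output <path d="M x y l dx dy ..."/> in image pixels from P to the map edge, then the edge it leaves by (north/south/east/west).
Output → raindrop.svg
<path d="M127 257l-37 36-28 0-2-1-8-2-2-2-5 0-1-1-4 0-3-2-20-20"/>
exit: west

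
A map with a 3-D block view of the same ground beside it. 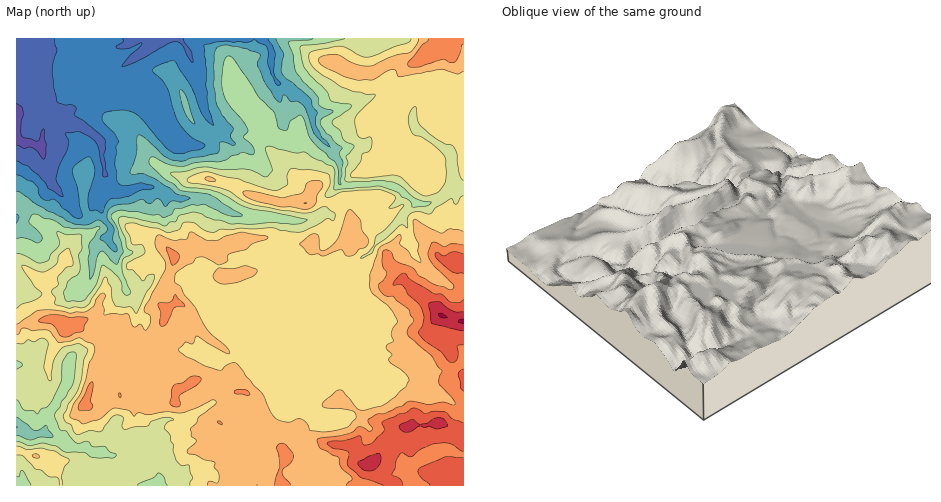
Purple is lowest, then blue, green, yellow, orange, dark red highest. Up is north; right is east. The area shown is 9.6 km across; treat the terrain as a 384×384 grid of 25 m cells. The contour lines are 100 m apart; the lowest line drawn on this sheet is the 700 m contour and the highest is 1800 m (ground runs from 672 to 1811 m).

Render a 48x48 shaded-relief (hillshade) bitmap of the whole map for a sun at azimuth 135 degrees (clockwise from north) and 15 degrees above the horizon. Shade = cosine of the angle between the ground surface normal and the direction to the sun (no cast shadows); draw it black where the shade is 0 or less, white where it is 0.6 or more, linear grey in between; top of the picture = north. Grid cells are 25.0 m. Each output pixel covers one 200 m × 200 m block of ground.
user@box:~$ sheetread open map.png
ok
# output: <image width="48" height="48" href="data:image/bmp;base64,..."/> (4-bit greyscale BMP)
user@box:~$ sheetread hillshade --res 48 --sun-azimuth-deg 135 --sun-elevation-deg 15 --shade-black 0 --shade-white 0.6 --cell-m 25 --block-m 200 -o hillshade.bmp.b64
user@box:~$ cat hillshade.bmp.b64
<image width="48" height="48" href="data:image/bmp;base64,Qk32BAAAAAAAAHYAAAAoAAAAMAAAADAAAAABAAQAAAAAAIAEAAATCwAAEwsAABAAAAAAAAAAAAAAABEREQAiIiIAMzMzAERERABVVVUAZmZmAHd3dwCIiIgAmZmZAKqqqgC7u7sAzMzMAN3d3QDu7u4A////AGiZiIdViJmGUzM1VohBSHd2RZunZ3ZkRleJuodlV3iGZkNFRXlieoZmQ1rbh2REREV4iHZVRXdlR4Z3Zmlzbbd2MTStqXVERDACM0Z2Zmd1IleJh3iESrd4cxApqZhmZxAAJHiZeIh1QzNXh3dkSJQAIkIFiaqYhwMhRp7LicuFQ0RGd2ZlR6UAAAICaKu7lTemNo3/ls7YRCI1d3dkImdCAAAAA3ZphpmnAGzv+Izuy3MCZ3eGQjZ4dQAAAAEBRYm7AAi7zIiKvepRR4iYZlVXiGIAAAAAJXaNgACXaZZDWcuWRoiJdmUzV3VCAAEjRHVawgCHRodTNaymRGZ4dmVTRnZlQzRERFRIxwBIVXdlQzeGRVZnd2ZlVnZmZVVUIlQ4yAAodndVVDNVNWZWd2VnZmZmZmZVUnYn6hAHdnh1VlVWZGVWZ2Vmd2ZlZlZliblU/5EHdneId3d3d3ZVZmVmd2ZlVWZmeu2ln/lXh2ZZqZh3d2ZmZmVWd2ZVRVaJir3YXPx2d1Qoupl2ZmZ3dmVWd2ZkIRKLuwN3IWmERlMUqpl3ZmZnd1Vmd2ZlMQAphgAAAABmECAjiqiHZmZmd2Vmd2ZmVDAEQgADIAAKYQACWIh3d3ZmZ3RGd3Z4Z1MCITI4ySAFxjABRnd4mYdmZnU1d2VXlmQRIlVZ7sIAmGUAd5h4q7qHd2UzZ2IBVlMiQ2QUz/kANlhAjKhmeJupiIhTNGMAA1RFd1QATewQABaBXsl2ZVeIiZqpdTEDMkRFaEMQCOwxAABUOsqZqYd3iImbvLQAZSESIiQwAc+SICMCFGdVm7qHZliFeM0ARkEAACRTAEv3ADcQABMQAFVVMQF0FozABEIRABRDIABpEAIAAAIQAAAAAAAEA4jMEDIyIiMyIgAAAAAAAAIxAAATZ4UBAXh6wAEjNGMyM0QAAAAAAAAkVpzMzO/FMmiYmQABRHVCNEhgAAARISNXeImph372EkVpd4dhE0Z0NEmkJBBFWM3LhkMgAATrAAADdmncU0V1NFnGOMl3ZHq6dCEAAAB/YVd3Z2aMp0VTAUjHEoqFIAAAACMyEhAYcGrduGZpljVTABWWESNTAAAAABIzIiIjMANoh2ZodDRTEAR1ASEzIAAAABMzMjRDIAFHd2ZnhEZkMyNkEjNFVDMgAhJEM0ZWQjI2d2ZndViEQzRlM0VmZmd0ETRWQ2dlRWdnh3ZndjaVNVRWVFZ2VWhlQyR4VIYyQ0Z5mHZmZjR6ZVZUM0Z2RHdUVlZ4U3YQAANYqHZmZlRXmGRDM0ZlM4dCRnd2UTY1UgAmqXZmZnVEaHZURFZkJIcgNYh1Q0QmmoUjmYdmZ2ZDVnd2VWZlNYYAFXiGZVZViruVe5iHeGZDRWZ4ZWdlVnQAFXiWVWZ4iavafNy5mGZCNWVndTNDV3MAFXmUIzRoh2RqiN/8unZSNWZWd0EAJ2MAFXm0AAAUVTAAICz9zXdkRmZmZ3YQFnMAATSHAAAAAjIAAACLrIdlVndmdmhREWYQAAADMwAAACMgAAAHig=="/>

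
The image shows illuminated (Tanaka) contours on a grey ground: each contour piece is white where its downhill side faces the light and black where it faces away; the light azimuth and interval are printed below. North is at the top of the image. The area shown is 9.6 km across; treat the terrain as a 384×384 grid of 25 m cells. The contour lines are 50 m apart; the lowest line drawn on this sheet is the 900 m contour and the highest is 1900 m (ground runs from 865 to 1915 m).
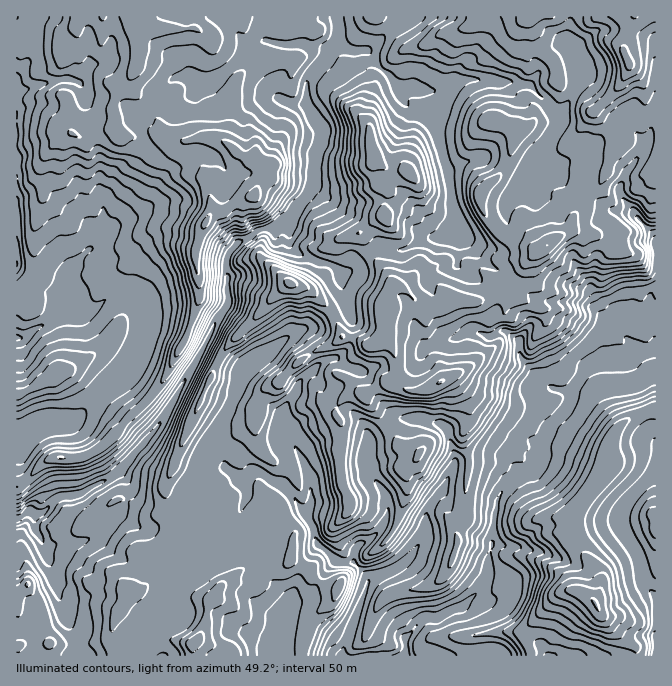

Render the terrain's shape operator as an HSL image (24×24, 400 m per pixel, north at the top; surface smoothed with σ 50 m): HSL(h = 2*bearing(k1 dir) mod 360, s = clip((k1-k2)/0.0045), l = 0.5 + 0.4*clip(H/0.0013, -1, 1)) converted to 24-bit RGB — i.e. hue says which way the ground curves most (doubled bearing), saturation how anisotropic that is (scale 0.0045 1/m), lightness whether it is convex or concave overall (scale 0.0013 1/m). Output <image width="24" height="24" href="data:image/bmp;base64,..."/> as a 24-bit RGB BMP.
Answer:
<image width="24" height="24" href="data:image/bmp;base64,Qk32BgAAAAAAADYAAAAoAAAAGAAAABgAAAABABgAAAAAAMAGAAATCwAAEwsAAAAAAAAAAAAAlE6pg9CKWkCGvcqBdFafQlqh8NOpSLWvsll0W1xzyaF3iVk6FB2iwthsClh7y6vepnfdl1ThMFvMzYJJfGM9XEstXrsvBqajh7VsLFSXeVp+0K2VUIFXaXdfQ14vyoBlbq6OW2J2UnKG7qqyBSou6aice2I6FzUJJ0oWhIJDMU1166XMY1t2vOK8lNvcRC3PwvfWNxpNbYy2WqZhx5qzWm6ERZqT4LrGnVKYll5yP2tIbM/SwpbyGKKe0azq78fxTbd7Kn9oOVZaQZBw49jzrOHor29lYyxbv9A0SSlrYKWItHWdrWt4pnenaJl7QnVCq2p+fWiljd68k4wNpQAb7shRDjQYY1B39dzWFjBOq3K9H7Nlp6Edj8pktFuSkjOH4Crgt26SfppURXNao4FflGZUpp+AdXJ8bX93cWWI5OO3pwCeOJMoAPcS4YtpFCYv8eTDFiJcsDNNQcGZkMidgq9mYT1cvleHIVUAGZsUmWXCtIDETlKWw8B8jWuLgHuCcnyFe5h9nSMYJzRn+eHSHzeI9MuoDEJK27GNOUmVQJ+4oKXQz57Pvn1sNFdXf8bA+L7uYVIuGz8JD14JdjqM7tDCR3FpfIh7U4JXpGox1N4gLyZj0PWoURdY6uO9No92H7k4qmtzHFU6TWA+ZmpV5K21qm6kLnNGL2eX3tH66NH62YS5BC8i0oSs1a5XZlp1kFZvkM+5ej6ORXah4eNuMC1qr9qp79vhBXx1c51UdGWXPWx4V3t0q3p61sisWU+HSnVCWGQwLz8r8LrH0UGjBi0q+9fQI0hZv5GgVqVJWShacq9p26JoInQ4UZRBrV8j5RKEX7BYVnp2TnmDUoF1T4KD8NDVbk100HXMVHxFQnZWSINh7rPUAIGC+JF5PKe9QWea3VVTGGmNjcei2ju14XO5xSxbzl25TLhmyc2iOW+Fd3GYRWqEWI9mTZhGyoffrlnA5c/od3+0UHJgNFhV/s3OADMy/dnOG0NIupLl/yH+KrE4gKcxnSMjY9qWrYbY7db1uG9iUFyZL0YhZpNbVIJlf35pZH1OOmtzsLKPrnavuoerRWVvUTvI/9VW/yCqxK4tDCcT34hU/Uf7HjzwssLpd7tqMXIvVWk83nyiYBCQ6I+STIZHRW9ebINndIFnO7VJTY86Y2RPrZSIeV2TLEFM/d/OADIz+9DhxHaJDiUOOH4eG0CS1bx5i1CJwm62iH9Fiokg3SwYFuBUsrzWO2+oX25qhYVttJONTGp/hG5zdYhUfGFVQDtb8+GuCT9/NpJ+8arFwM/umPLuJiFl2Lqlc4m4VFKlpK7YrnfRun3DY8mv0cdMUhs1RmI9R2ky13pMaWh/ZYCImYOWjG2MRjha7/jTDAo9KiXEzPne0lh2VhAUOU80VcNfuXSseZHAZT6dvVWwqkWRz695l2U4gTKlxYWsQdrw2BjneGp5WYRtW2yGnG6jS2ej+OfThDIwADMRyL0McCBj1MHpwZ7hj4wrMKIgXWUya1E/XiMkPr6L5cXnwHnkdLDQr9bIOQm22SDUdJmFjWiKT1x6UXhMU4aFT6uh+9Dmx3HhKqwwEUQ8jKVxcz1E67S2sESBT6BUOh1Ste+nT2aDYX1VqHtZnmVbqMsxfAI3JKq6o45vj49WU0Fli4JpWm5IQZRweMNUwX7B7c3TIXGNTyhZfDw7tM5nuUSMouTGEA9S9N7XRXl9in96anltuGl7LAudrszWmy26tpB7o3NMPTpwbaiYcJSkWKtddTlEb7+O5O/KVjx+Hypir4S/uuW5rszdmEKqVCV7OFQf2opqUnhzhXRzXGl303l+N6iCQ0eezbO8j4/MjZ/GdHuqfaCukY6/msPZXbmHrlNTxny3DQ4nlZZX1vLCPo2JiyR/kGOzv4u9kdiYTYuvckKqjXxEfLhuPkCPQnWTwLt5UEiMrpV1UIJPfpJkYHRWeGhVkK1ZZWFChDUjRyV51vXq1KePTi9WilmAS3uKxdjQhW6vxkFzFiJW89jmlVA+RolmNZRhntArYSdrvoewv6CKS3VffmxcTXpNuYeCYU9vOsyMTrSiWIBCwFFFakQ/bmJLSWMtUVUZSTgXkkAfdteoNlZH7pupJ62tWJKbyZ2cTFqTQHZBz8KaeFN7bVpwmrOIRIxriGmvxnBtF2ZLloVKfy1s2J3bg2S2bai1aG2xkaOzXbqUpUplZDtoqOKdejy6XlyFqlNiuVStV4Gwnbx9lGywa7G+qqFnol+Nc1KRbpCoaLLJgUKkZsCONXVLxTaK0mmebXSsrX+tvp2DODyEPH/JntNYs0SK"/>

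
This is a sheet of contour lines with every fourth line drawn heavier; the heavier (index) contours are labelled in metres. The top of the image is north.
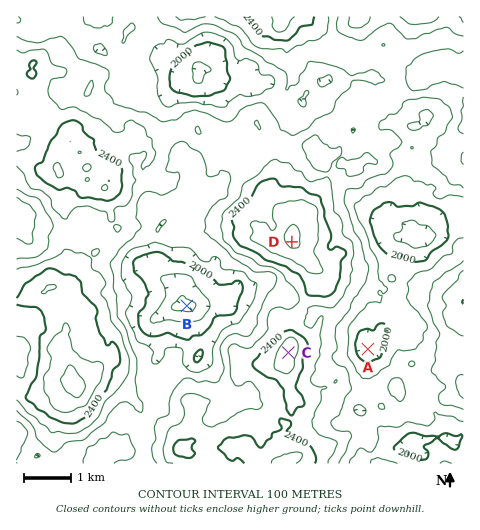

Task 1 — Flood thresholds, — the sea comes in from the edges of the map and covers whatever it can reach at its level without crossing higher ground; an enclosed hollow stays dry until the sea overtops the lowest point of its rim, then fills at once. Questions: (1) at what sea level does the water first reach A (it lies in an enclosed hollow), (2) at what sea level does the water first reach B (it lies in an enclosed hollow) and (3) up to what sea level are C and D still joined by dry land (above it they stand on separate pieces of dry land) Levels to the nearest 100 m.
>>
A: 2100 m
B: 2200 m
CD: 2300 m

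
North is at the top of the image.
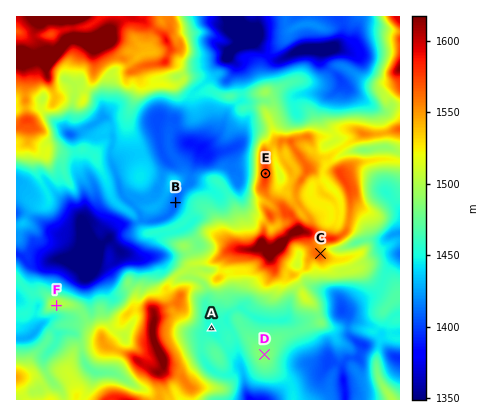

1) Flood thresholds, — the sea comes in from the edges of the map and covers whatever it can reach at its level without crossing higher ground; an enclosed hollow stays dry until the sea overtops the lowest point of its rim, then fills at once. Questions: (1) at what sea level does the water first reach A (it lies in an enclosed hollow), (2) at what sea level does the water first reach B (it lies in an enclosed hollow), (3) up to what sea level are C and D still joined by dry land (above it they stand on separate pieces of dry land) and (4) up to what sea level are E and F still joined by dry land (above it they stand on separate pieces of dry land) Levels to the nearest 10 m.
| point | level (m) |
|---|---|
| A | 1460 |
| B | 1420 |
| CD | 1470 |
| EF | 1480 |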